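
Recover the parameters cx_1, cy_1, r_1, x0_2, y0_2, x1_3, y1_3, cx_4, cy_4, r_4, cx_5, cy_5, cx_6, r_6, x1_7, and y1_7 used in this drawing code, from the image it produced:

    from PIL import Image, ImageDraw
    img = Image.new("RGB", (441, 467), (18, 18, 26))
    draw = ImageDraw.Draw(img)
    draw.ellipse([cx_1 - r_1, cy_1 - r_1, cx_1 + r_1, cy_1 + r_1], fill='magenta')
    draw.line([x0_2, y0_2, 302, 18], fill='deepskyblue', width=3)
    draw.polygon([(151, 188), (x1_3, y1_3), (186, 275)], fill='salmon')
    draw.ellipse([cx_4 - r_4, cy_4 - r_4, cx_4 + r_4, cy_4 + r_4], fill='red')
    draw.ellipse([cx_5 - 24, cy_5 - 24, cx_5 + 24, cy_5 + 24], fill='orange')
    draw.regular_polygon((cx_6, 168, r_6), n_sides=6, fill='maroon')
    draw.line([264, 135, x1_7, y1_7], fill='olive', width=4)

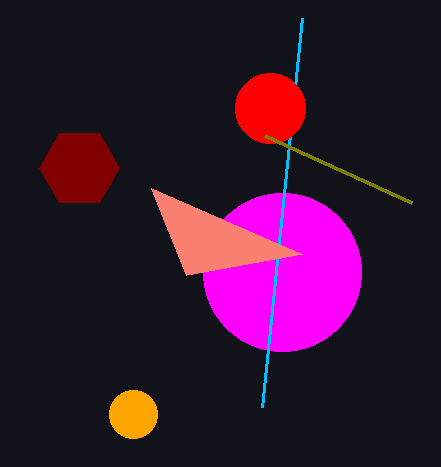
cx_1 = 282
cy_1 = 272
r_1 = 79
x0_2 = 262
y0_2 = 407
x1_3 = 302
y1_3 = 254
cx_4 = 270
cy_4 = 108
r_4 = 35
cx_5 = 133
cy_5 = 414
cx_6 = 79
r_6 = 40
x1_7 = 411
y1_7 = 202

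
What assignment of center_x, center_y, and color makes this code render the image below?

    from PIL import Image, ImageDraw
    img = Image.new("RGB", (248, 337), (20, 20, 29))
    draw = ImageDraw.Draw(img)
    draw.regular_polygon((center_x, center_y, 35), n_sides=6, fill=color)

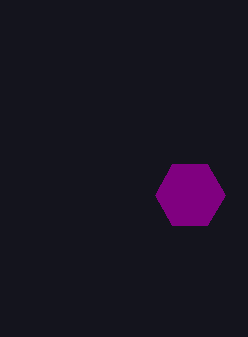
center_x = 190
center_y = 195
color = 'purple'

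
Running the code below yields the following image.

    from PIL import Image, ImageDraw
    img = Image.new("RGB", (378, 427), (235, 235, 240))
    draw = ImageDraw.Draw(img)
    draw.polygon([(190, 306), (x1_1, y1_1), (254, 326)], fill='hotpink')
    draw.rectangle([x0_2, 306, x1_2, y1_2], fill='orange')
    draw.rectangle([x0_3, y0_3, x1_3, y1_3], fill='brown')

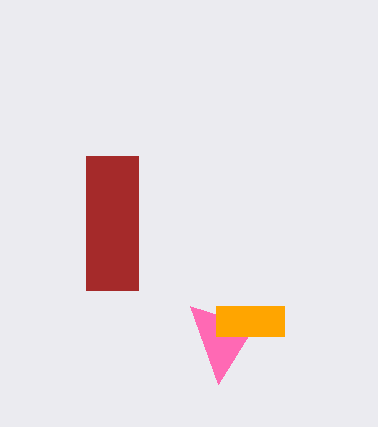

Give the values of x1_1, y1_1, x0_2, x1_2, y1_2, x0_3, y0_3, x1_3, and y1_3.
x1_1 = 218; y1_1 = 384; x0_2 = 216; x1_2 = 284; y1_2 = 336; x0_3 = 86; y0_3 = 156; x1_3 = 138; y1_3 = 290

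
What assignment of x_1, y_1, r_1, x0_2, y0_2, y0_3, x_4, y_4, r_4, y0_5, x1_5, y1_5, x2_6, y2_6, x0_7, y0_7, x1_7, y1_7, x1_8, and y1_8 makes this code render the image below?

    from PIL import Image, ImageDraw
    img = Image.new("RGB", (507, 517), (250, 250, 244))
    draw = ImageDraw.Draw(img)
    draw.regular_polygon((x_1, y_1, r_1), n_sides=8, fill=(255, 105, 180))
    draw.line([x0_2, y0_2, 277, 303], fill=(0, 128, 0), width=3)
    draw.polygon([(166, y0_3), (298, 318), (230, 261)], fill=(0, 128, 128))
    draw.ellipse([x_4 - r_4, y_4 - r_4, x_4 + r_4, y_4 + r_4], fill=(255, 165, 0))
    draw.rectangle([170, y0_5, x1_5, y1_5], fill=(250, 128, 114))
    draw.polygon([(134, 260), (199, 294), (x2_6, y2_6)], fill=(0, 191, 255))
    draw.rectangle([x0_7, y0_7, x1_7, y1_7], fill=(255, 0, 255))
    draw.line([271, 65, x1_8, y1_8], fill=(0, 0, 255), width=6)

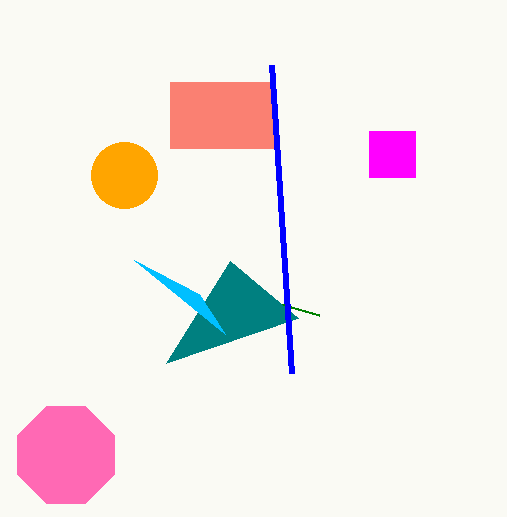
x_1 = 66; y_1 = 455; r_1 = 52; x0_2 = 319; y0_2 = 315; y0_3 = 363; x_4 = 124; y_4 = 175; r_4 = 33; y0_5 = 82; x1_5 = 275; y1_5 = 148; x2_6 = 225; y2_6 = 334; x0_7 = 369; y0_7 = 131; x1_7 = 415; y1_7 = 177; x1_8 = 291; y1_8 = 373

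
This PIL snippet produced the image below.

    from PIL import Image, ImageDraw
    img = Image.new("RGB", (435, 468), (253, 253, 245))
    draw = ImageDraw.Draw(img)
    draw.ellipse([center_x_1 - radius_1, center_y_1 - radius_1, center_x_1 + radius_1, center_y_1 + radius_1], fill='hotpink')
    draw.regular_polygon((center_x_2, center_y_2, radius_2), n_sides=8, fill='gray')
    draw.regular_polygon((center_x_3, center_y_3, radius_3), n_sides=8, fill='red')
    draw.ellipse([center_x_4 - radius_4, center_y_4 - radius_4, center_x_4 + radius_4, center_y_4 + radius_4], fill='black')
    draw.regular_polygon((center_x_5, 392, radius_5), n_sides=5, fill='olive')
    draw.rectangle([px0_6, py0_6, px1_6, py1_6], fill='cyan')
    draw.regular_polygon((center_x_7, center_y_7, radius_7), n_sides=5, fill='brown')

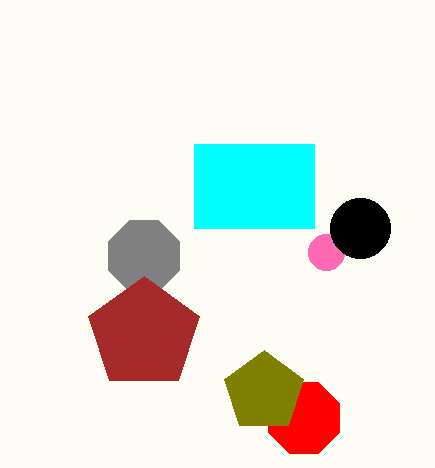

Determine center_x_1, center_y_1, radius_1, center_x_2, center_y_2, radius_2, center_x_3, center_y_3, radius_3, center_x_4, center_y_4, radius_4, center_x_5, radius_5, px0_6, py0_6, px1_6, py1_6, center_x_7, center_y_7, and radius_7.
center_x_1 = 326; center_y_1 = 252; radius_1 = 18; center_x_2 = 144; center_y_2 = 256; radius_2 = 38; center_x_3 = 304; center_y_3 = 418; radius_3 = 38; center_x_4 = 360; center_y_4 = 228; radius_4 = 30; center_x_5 = 264; radius_5 = 42; px0_6 = 194; py0_6 = 144; px1_6 = 314; py1_6 = 228; center_x_7 = 144; center_y_7 = 334; radius_7 = 58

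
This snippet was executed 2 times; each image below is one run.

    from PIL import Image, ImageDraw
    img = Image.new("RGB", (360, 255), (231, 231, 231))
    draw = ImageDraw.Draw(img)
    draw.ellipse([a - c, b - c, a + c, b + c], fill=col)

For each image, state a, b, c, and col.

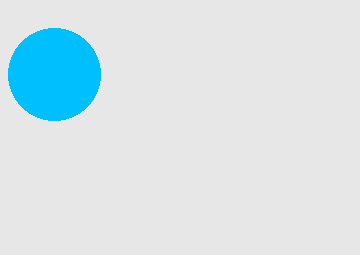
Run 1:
a = 54
b = 74
c = 46
col = 'deepskyblue'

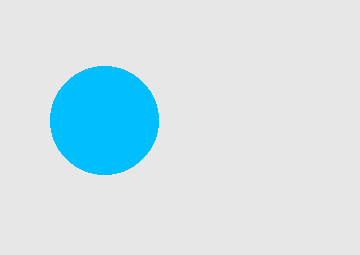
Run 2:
a = 104, b = 120, c = 54, col = 'deepskyblue'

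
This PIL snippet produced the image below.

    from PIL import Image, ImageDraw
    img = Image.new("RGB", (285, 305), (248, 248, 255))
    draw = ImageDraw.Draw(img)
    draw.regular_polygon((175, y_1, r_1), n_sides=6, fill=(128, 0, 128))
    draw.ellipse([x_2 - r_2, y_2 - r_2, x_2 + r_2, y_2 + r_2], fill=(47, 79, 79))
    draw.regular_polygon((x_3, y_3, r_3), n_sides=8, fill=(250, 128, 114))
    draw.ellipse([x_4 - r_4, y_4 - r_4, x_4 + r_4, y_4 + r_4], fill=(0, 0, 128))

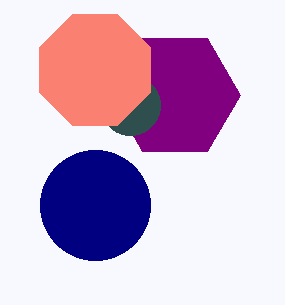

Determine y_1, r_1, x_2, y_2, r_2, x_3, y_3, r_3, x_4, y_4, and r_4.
y_1 = 95
r_1 = 65
x_2 = 130
y_2 = 105
r_2 = 30
x_3 = 95
y_3 = 70
r_3 = 60
x_4 = 95
y_4 = 205
r_4 = 55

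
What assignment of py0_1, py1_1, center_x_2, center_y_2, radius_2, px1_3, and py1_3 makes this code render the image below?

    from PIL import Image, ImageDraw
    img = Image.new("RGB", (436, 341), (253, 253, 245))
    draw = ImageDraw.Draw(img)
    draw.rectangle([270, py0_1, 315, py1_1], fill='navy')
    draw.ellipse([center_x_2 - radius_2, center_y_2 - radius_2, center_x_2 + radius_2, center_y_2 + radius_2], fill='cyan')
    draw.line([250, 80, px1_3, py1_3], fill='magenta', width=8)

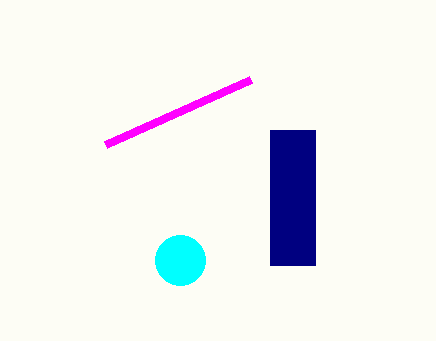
py0_1 = 130
py1_1 = 265
center_x_2 = 180
center_y_2 = 260
radius_2 = 25
px1_3 = 105
py1_3 = 145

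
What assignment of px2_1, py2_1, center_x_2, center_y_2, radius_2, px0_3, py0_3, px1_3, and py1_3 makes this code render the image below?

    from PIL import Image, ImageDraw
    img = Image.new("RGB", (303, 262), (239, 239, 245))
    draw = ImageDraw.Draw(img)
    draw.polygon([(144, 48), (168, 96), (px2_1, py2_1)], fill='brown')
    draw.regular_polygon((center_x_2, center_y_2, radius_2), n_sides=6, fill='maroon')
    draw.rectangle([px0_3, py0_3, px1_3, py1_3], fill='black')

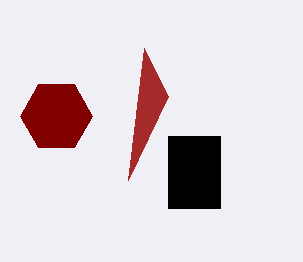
px2_1 = 128; py2_1 = 180; center_x_2 = 56; center_y_2 = 116; radius_2 = 36; px0_3 = 168; py0_3 = 136; px1_3 = 220; py1_3 = 208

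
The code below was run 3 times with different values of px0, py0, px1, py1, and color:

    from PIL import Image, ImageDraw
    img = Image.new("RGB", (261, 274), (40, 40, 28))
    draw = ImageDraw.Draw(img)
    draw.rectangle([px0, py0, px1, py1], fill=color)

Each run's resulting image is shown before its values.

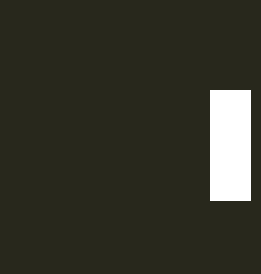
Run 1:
px0 = 210, py0 = 90, px1 = 250, py1 = 200, color = 'white'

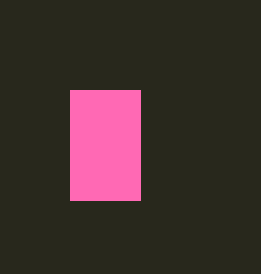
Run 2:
px0 = 70; py0 = 90; px1 = 140; py1 = 200; color = 'hotpink'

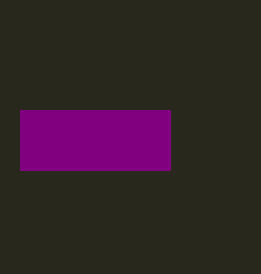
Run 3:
px0 = 20, py0 = 110, px1 = 170, py1 = 170, color = 'purple'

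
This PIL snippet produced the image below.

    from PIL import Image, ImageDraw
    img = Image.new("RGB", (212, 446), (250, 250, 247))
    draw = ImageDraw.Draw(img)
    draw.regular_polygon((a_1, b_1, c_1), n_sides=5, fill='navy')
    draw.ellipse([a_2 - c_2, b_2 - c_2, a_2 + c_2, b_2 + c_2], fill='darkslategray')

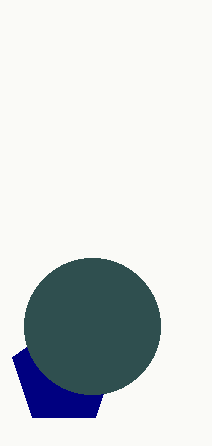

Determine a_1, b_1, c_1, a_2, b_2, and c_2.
a_1 = 64; b_1 = 374; c_1 = 54; a_2 = 92; b_2 = 326; c_2 = 68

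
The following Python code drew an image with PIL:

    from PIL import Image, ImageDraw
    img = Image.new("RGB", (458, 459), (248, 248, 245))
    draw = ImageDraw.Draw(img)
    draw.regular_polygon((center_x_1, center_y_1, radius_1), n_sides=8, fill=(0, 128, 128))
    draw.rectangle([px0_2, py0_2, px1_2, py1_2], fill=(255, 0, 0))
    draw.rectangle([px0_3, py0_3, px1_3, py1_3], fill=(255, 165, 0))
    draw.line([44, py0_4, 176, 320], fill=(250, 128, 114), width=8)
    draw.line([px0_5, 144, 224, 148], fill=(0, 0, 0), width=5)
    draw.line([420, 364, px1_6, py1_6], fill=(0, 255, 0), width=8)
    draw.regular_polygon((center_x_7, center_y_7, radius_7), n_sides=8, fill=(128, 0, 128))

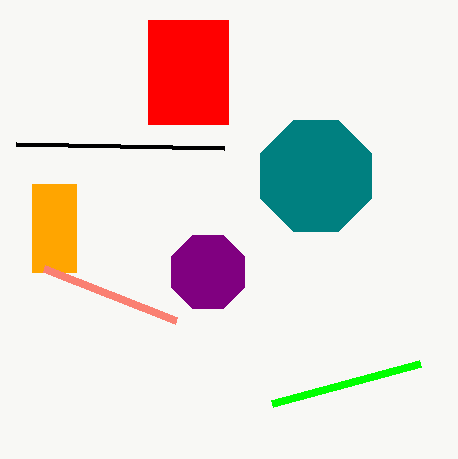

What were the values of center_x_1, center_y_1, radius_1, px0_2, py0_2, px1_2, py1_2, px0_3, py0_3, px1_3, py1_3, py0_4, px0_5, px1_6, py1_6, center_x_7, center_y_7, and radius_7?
center_x_1 = 316; center_y_1 = 176; radius_1 = 60; px0_2 = 148; py0_2 = 20; px1_2 = 228; py1_2 = 124; px0_3 = 32; py0_3 = 184; px1_3 = 76; py1_3 = 272; py0_4 = 268; px0_5 = 16; px1_6 = 272; py1_6 = 404; center_x_7 = 208; center_y_7 = 272; radius_7 = 40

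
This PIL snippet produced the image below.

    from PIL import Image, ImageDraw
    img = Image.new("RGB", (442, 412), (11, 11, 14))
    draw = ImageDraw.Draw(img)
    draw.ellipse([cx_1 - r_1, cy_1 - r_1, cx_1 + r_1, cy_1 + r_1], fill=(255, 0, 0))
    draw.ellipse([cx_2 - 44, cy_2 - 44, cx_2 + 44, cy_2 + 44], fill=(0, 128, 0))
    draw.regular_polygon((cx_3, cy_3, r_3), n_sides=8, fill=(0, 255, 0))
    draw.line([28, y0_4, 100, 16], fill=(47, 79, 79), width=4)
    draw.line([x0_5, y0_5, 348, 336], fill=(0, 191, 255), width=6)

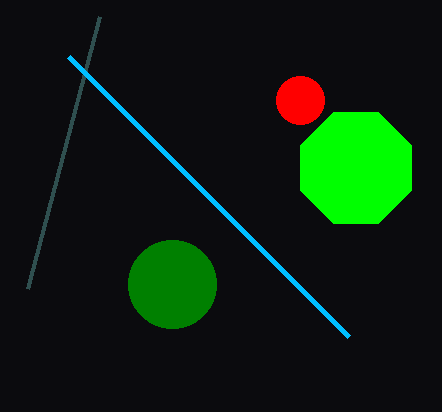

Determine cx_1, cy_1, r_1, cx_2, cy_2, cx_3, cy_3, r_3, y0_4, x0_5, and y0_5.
cx_1 = 300
cy_1 = 100
r_1 = 24
cx_2 = 172
cy_2 = 284
cx_3 = 356
cy_3 = 168
r_3 = 60
y0_4 = 288
x0_5 = 68
y0_5 = 56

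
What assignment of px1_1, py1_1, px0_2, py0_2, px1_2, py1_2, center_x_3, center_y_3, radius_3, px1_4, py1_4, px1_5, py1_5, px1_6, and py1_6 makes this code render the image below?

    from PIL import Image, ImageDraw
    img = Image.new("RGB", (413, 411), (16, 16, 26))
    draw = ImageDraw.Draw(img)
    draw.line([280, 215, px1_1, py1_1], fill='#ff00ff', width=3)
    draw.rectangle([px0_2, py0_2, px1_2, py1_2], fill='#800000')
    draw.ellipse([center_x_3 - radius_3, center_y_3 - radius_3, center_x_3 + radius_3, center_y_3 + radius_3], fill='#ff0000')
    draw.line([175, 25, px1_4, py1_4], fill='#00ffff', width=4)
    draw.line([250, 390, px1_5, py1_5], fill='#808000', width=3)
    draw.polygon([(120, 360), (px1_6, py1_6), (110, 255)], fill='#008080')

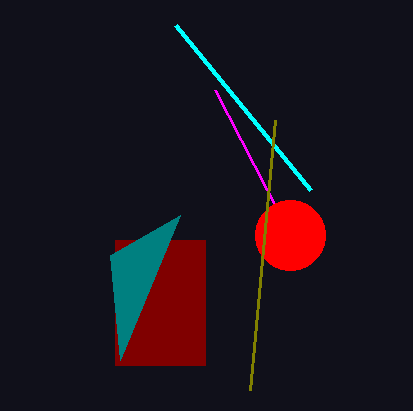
px1_1 = 215
py1_1 = 90
px0_2 = 115
py0_2 = 240
px1_2 = 205
py1_2 = 365
center_x_3 = 290
center_y_3 = 235
radius_3 = 35
px1_4 = 310
py1_4 = 190
px1_5 = 275
py1_5 = 120
px1_6 = 180
py1_6 = 215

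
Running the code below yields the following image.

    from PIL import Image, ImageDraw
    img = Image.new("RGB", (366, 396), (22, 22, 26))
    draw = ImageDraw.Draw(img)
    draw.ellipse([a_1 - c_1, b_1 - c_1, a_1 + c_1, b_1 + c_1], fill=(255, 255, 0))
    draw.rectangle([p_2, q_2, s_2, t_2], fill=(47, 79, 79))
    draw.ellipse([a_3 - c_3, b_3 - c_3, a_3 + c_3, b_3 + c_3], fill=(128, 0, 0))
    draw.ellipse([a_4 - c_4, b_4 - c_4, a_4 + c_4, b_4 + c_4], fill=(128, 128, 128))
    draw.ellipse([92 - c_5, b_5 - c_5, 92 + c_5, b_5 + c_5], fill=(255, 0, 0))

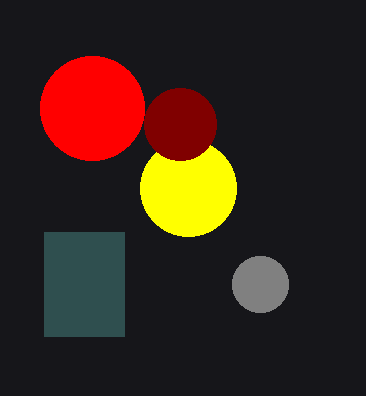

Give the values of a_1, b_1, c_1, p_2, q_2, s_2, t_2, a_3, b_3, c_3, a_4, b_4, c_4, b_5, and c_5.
a_1 = 188; b_1 = 188; c_1 = 48; p_2 = 44; q_2 = 232; s_2 = 124; t_2 = 336; a_3 = 180; b_3 = 124; c_3 = 36; a_4 = 260; b_4 = 284; c_4 = 28; b_5 = 108; c_5 = 52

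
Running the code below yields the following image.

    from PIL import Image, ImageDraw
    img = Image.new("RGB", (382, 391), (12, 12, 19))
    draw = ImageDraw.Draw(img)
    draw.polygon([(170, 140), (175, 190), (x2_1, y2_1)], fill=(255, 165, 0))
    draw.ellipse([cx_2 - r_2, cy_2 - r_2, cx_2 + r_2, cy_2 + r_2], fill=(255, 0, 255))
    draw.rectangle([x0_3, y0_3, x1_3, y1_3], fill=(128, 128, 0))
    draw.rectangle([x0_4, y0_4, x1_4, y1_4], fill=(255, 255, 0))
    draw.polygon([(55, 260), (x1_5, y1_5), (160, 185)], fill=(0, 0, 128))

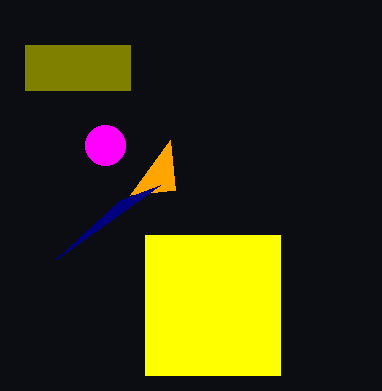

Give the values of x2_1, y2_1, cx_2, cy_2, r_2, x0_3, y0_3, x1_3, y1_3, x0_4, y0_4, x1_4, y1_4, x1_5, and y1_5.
x2_1 = 130, y2_1 = 195, cx_2 = 105, cy_2 = 145, r_2 = 20, x0_3 = 25, y0_3 = 45, x1_3 = 130, y1_3 = 90, x0_4 = 145, y0_4 = 235, x1_4 = 280, y1_4 = 375, x1_5 = 120, y1_5 = 200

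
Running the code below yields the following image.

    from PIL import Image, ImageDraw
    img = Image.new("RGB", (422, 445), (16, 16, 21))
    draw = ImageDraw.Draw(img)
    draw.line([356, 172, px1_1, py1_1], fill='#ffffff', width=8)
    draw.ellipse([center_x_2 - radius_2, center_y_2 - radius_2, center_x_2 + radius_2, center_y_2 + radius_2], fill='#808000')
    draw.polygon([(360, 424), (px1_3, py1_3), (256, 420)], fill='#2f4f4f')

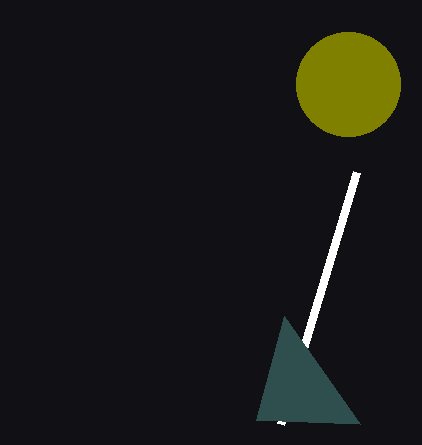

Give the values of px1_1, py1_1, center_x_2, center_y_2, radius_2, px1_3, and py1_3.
px1_1 = 280, py1_1 = 424, center_x_2 = 348, center_y_2 = 84, radius_2 = 52, px1_3 = 284, py1_3 = 316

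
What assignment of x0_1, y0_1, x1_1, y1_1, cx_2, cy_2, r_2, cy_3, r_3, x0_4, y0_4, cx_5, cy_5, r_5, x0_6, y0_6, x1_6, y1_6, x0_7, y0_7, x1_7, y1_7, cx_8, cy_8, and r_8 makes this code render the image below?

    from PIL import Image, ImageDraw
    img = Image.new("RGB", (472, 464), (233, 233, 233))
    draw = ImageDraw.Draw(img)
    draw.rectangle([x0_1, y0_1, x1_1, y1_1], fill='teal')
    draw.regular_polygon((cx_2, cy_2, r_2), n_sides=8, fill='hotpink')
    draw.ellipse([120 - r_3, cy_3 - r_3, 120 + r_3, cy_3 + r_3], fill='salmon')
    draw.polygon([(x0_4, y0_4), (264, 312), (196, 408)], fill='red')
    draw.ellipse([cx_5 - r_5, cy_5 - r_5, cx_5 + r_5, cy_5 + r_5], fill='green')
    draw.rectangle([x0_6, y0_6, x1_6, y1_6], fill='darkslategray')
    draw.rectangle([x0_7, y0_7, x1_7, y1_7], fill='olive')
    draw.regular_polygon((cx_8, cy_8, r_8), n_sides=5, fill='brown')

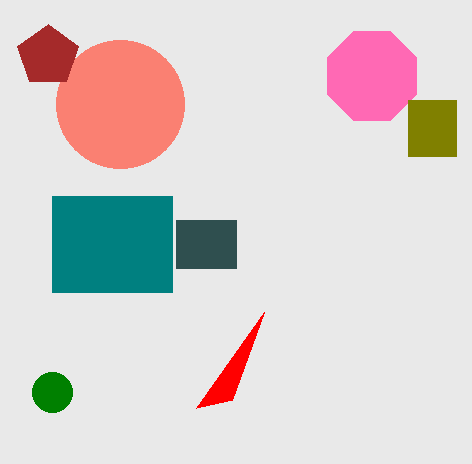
x0_1 = 52; y0_1 = 196; x1_1 = 172; y1_1 = 292; cx_2 = 372; cy_2 = 76; r_2 = 48; cy_3 = 104; r_3 = 64; x0_4 = 232; y0_4 = 400; cx_5 = 52; cy_5 = 392; r_5 = 20; x0_6 = 176; y0_6 = 220; x1_6 = 236; y1_6 = 268; x0_7 = 408; y0_7 = 100; x1_7 = 456; y1_7 = 156; cx_8 = 48; cy_8 = 56; r_8 = 32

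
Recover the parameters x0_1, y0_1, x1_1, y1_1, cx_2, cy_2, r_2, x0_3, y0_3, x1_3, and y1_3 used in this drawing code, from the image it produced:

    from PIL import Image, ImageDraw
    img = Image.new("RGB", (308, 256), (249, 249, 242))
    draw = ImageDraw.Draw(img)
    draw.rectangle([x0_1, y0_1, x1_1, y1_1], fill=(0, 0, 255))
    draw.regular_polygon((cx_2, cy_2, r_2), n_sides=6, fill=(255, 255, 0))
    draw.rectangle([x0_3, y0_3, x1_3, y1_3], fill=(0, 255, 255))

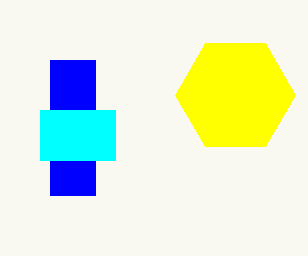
x0_1 = 50; y0_1 = 60; x1_1 = 95; y1_1 = 195; cx_2 = 235; cy_2 = 95; r_2 = 60; x0_3 = 40; y0_3 = 110; x1_3 = 115; y1_3 = 160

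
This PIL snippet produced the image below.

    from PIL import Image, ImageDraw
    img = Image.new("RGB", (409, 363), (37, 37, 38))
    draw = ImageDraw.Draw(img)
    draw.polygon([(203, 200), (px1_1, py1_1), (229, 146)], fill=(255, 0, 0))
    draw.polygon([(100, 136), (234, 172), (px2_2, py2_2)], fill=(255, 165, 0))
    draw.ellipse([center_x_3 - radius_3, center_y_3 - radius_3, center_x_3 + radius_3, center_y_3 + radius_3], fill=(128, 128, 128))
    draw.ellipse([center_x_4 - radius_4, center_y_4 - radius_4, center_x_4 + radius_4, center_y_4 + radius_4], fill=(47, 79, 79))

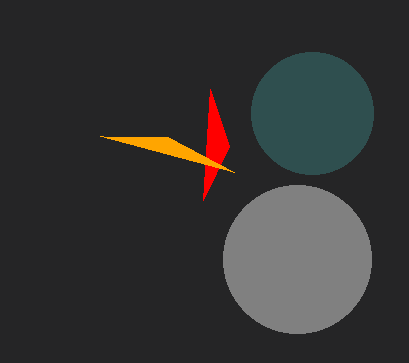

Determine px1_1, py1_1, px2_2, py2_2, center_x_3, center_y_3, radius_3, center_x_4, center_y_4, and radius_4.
px1_1 = 210
py1_1 = 89
px2_2 = 168
py2_2 = 137
center_x_3 = 297
center_y_3 = 259
radius_3 = 74
center_x_4 = 312
center_y_4 = 113
radius_4 = 61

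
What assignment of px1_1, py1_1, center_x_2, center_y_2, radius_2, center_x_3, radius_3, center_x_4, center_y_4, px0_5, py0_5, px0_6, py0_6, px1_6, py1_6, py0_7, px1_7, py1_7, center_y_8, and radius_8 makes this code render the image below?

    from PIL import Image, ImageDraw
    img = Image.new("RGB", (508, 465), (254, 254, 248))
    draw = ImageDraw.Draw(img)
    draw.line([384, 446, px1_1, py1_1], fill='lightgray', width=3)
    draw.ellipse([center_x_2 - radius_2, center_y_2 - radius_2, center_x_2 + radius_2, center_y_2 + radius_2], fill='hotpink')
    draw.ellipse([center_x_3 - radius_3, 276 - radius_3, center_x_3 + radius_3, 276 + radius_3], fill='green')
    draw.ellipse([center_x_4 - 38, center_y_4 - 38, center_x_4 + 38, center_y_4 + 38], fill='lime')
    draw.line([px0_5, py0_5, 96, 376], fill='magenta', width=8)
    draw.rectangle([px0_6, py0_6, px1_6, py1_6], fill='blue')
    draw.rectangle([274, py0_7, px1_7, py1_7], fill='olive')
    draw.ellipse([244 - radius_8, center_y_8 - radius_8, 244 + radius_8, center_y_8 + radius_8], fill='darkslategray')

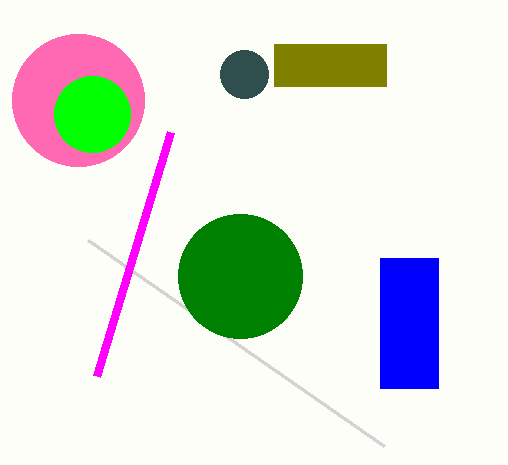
px1_1 = 88; py1_1 = 240; center_x_2 = 78; center_y_2 = 100; radius_2 = 66; center_x_3 = 240; radius_3 = 62; center_x_4 = 92; center_y_4 = 114; px0_5 = 170; py0_5 = 132; px0_6 = 380; py0_6 = 258; px1_6 = 438; py1_6 = 388; py0_7 = 44; px1_7 = 386; py1_7 = 86; center_y_8 = 74; radius_8 = 24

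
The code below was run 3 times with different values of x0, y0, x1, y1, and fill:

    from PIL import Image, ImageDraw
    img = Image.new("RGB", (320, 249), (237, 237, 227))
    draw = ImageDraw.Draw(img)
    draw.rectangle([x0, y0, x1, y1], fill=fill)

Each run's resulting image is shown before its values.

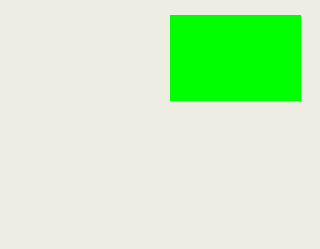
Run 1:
x0 = 170, y0 = 15, x1 = 300, y1 = 100, fill = 'lime'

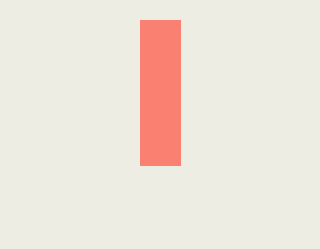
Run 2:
x0 = 140, y0 = 20, x1 = 180, y1 = 165, fill = 'salmon'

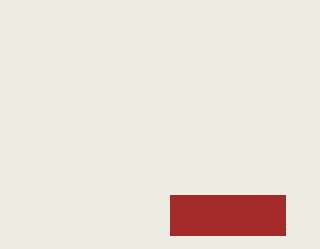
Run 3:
x0 = 170; y0 = 195; x1 = 285; y1 = 235; fill = 'brown'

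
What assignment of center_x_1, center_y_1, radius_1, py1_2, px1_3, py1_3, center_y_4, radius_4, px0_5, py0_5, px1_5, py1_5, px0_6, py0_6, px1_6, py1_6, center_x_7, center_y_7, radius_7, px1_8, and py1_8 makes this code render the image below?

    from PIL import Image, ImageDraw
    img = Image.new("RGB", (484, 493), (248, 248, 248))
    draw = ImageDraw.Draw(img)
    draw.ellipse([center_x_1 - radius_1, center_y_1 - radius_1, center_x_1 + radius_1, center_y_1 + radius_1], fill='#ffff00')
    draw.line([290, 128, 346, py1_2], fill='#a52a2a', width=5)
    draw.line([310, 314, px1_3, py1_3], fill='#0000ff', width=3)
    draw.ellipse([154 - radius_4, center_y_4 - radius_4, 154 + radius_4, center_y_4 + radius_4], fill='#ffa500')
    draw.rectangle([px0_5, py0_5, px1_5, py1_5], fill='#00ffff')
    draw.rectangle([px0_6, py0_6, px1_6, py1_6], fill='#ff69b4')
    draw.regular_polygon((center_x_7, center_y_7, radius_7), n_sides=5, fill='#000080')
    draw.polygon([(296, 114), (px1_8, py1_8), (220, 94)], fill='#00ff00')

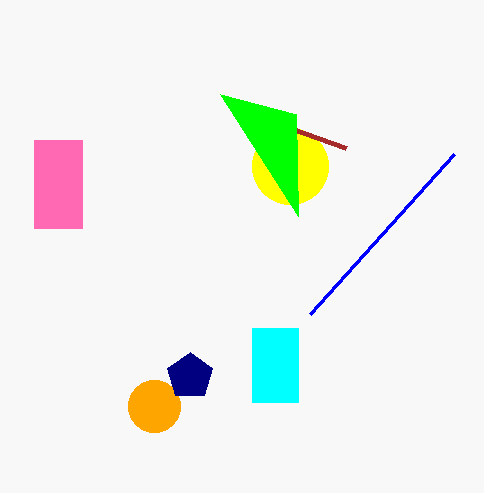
center_x_1 = 290, center_y_1 = 166, radius_1 = 38, py1_2 = 148, px1_3 = 454, py1_3 = 154, center_y_4 = 406, radius_4 = 26, px0_5 = 252, py0_5 = 328, px1_5 = 298, py1_5 = 402, px0_6 = 34, py0_6 = 140, px1_6 = 82, py1_6 = 228, center_x_7 = 190, center_y_7 = 376, radius_7 = 24, px1_8 = 298, py1_8 = 216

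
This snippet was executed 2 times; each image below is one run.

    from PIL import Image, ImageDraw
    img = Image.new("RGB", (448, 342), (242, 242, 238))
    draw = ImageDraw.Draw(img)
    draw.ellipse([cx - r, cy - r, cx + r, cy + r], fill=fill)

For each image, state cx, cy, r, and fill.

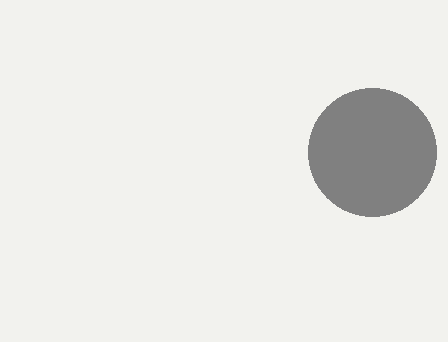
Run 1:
cx = 372, cy = 152, r = 64, fill = 'gray'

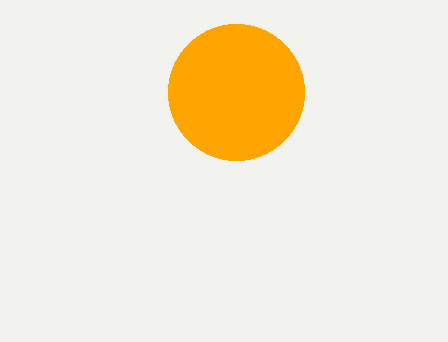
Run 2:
cx = 236
cy = 92
r = 68
fill = 'orange'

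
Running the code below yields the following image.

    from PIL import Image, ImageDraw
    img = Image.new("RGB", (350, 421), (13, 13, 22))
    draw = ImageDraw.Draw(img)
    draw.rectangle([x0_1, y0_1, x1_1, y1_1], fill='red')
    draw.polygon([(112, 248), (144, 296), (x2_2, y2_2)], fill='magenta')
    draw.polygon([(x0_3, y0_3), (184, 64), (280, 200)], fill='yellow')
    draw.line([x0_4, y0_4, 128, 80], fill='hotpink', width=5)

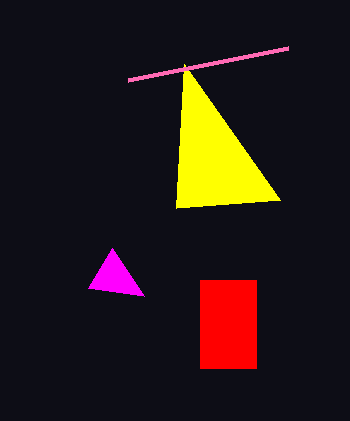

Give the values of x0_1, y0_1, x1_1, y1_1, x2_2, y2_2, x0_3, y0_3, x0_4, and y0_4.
x0_1 = 200; y0_1 = 280; x1_1 = 256; y1_1 = 368; x2_2 = 88; y2_2 = 288; x0_3 = 176; y0_3 = 208; x0_4 = 288; y0_4 = 48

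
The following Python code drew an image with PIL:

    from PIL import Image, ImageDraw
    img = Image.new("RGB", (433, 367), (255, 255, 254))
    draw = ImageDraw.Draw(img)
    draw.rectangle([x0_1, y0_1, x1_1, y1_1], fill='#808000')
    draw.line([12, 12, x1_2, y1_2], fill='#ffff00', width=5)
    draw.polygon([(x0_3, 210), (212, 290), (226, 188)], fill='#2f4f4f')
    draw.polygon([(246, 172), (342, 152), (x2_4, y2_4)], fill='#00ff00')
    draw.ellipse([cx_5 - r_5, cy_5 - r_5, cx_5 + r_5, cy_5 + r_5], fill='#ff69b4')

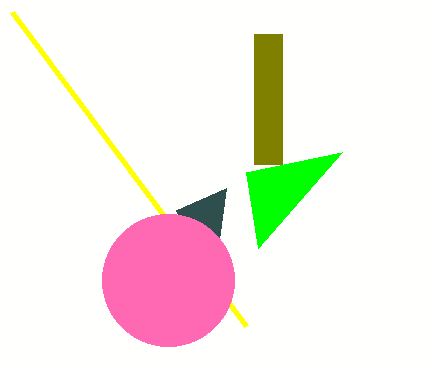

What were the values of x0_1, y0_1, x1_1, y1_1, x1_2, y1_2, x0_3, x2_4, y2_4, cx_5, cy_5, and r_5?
x0_1 = 254; y0_1 = 34; x1_1 = 282; y1_1 = 164; x1_2 = 246; y1_2 = 326; x0_3 = 176; x2_4 = 258; y2_4 = 248; cx_5 = 168; cy_5 = 280; r_5 = 66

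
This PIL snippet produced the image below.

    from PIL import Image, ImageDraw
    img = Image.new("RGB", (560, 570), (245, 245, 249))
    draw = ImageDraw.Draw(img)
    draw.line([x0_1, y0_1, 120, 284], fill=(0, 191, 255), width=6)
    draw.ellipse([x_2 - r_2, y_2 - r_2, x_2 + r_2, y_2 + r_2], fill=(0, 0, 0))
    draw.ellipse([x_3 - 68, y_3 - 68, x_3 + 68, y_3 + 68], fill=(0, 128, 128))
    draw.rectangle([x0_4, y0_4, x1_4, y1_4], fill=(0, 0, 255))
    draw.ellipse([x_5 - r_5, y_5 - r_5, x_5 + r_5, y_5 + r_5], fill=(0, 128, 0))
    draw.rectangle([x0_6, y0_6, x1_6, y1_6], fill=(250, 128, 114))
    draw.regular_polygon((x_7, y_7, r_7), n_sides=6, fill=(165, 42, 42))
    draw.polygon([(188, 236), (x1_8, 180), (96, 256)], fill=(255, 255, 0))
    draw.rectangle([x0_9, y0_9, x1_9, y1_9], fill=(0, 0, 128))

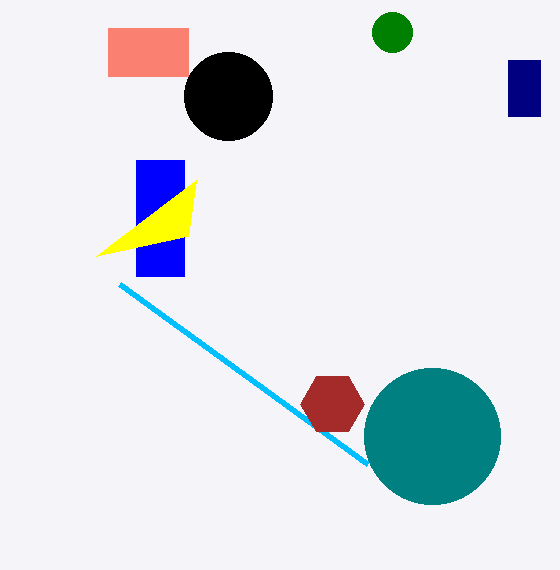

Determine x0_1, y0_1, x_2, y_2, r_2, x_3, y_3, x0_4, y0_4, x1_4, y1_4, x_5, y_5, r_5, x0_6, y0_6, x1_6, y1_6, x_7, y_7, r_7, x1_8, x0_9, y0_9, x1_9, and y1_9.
x0_1 = 368
y0_1 = 464
x_2 = 228
y_2 = 96
r_2 = 44
x_3 = 432
y_3 = 436
x0_4 = 136
y0_4 = 160
x1_4 = 184
y1_4 = 276
x_5 = 392
y_5 = 32
r_5 = 20
x0_6 = 108
y0_6 = 28
x1_6 = 188
y1_6 = 76
x_7 = 332
y_7 = 404
r_7 = 32
x1_8 = 196
x0_9 = 508
y0_9 = 60
x1_9 = 540
y1_9 = 116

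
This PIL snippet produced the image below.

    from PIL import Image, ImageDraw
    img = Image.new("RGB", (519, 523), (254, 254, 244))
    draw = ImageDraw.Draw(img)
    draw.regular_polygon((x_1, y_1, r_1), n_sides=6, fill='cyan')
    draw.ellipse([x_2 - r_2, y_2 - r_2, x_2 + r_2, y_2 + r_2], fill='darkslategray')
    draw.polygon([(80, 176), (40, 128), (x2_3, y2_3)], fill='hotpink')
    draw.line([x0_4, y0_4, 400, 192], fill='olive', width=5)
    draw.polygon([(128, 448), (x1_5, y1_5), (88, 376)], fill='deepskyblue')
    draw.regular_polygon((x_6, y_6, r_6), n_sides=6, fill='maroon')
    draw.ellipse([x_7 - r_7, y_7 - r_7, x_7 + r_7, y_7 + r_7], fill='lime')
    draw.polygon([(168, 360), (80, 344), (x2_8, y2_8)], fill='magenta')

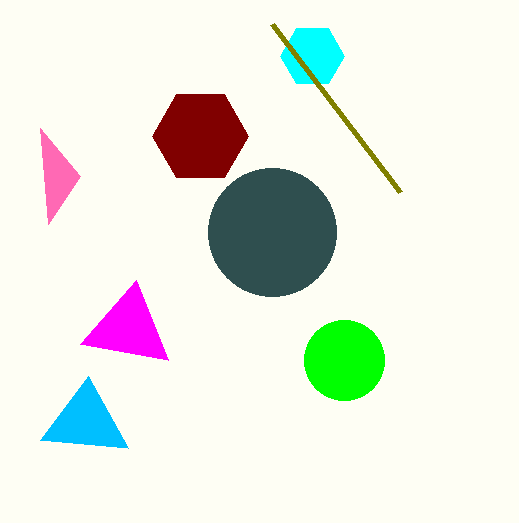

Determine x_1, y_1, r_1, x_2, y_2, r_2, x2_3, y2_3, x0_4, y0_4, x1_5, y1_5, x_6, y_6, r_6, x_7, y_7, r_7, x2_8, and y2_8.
x_1 = 312; y_1 = 56; r_1 = 32; x_2 = 272; y_2 = 232; r_2 = 64; x2_3 = 48; y2_3 = 224; x0_4 = 272; y0_4 = 24; x1_5 = 40; y1_5 = 440; x_6 = 200; y_6 = 136; r_6 = 48; x_7 = 344; y_7 = 360; r_7 = 40; x2_8 = 136; y2_8 = 280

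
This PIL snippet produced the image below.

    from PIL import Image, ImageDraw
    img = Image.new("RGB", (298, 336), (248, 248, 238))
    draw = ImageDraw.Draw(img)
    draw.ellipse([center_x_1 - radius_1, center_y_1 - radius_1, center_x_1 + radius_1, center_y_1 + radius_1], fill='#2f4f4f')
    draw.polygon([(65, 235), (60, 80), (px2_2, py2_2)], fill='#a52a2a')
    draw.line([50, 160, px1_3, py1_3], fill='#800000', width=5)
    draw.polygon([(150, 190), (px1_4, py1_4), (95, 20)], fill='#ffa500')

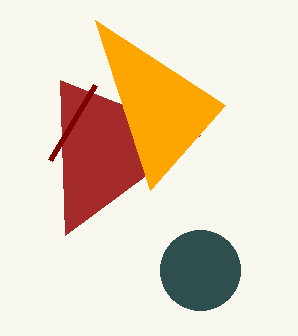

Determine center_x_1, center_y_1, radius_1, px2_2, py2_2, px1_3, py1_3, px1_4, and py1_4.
center_x_1 = 200; center_y_1 = 270; radius_1 = 40; px2_2 = 200; py2_2 = 135; px1_3 = 95; py1_3 = 85; px1_4 = 225; py1_4 = 105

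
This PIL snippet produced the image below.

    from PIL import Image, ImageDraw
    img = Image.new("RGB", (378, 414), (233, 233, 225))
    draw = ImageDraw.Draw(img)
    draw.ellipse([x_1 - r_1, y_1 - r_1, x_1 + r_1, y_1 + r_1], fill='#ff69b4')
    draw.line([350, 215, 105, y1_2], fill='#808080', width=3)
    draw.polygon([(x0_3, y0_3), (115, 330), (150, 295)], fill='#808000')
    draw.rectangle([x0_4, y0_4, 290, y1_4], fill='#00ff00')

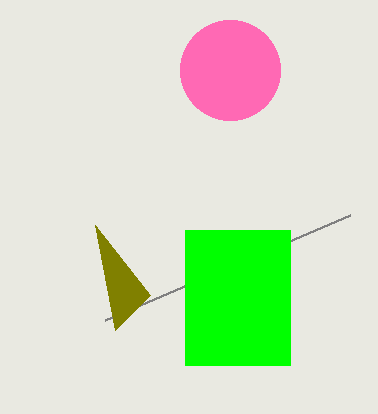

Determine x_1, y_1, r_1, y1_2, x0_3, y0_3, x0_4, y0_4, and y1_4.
x_1 = 230
y_1 = 70
r_1 = 50
y1_2 = 320
x0_3 = 95
y0_3 = 225
x0_4 = 185
y0_4 = 230
y1_4 = 365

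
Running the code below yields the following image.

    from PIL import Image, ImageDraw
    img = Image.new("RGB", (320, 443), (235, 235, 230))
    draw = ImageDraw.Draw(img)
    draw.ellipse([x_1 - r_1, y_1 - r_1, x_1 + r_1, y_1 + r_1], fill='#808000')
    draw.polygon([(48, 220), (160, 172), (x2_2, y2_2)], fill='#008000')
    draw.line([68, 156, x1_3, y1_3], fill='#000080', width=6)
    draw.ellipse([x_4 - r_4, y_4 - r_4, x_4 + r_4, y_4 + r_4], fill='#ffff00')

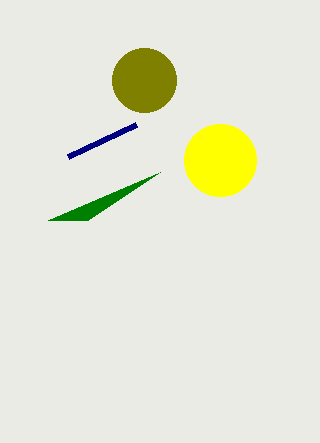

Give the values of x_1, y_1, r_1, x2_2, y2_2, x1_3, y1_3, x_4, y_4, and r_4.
x_1 = 144; y_1 = 80; r_1 = 32; x2_2 = 88; y2_2 = 220; x1_3 = 136; y1_3 = 124; x_4 = 220; y_4 = 160; r_4 = 36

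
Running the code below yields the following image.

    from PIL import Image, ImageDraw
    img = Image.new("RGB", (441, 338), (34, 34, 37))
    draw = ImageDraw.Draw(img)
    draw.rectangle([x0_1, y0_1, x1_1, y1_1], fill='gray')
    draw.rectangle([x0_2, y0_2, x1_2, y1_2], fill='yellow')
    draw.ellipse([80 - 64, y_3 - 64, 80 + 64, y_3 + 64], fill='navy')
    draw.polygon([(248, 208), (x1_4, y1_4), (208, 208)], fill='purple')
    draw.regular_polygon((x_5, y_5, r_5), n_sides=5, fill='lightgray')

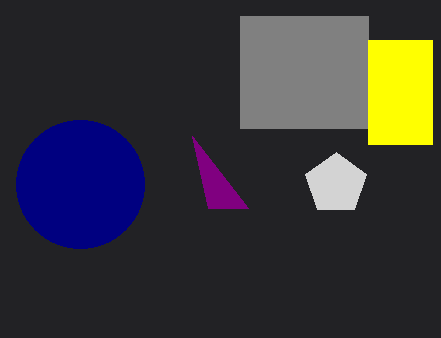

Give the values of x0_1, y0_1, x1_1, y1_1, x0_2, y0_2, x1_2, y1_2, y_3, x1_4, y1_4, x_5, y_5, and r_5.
x0_1 = 240, y0_1 = 16, x1_1 = 368, y1_1 = 128, x0_2 = 368, y0_2 = 40, x1_2 = 432, y1_2 = 144, y_3 = 184, x1_4 = 192, y1_4 = 136, x_5 = 336, y_5 = 184, r_5 = 32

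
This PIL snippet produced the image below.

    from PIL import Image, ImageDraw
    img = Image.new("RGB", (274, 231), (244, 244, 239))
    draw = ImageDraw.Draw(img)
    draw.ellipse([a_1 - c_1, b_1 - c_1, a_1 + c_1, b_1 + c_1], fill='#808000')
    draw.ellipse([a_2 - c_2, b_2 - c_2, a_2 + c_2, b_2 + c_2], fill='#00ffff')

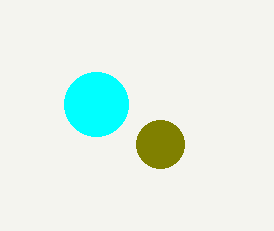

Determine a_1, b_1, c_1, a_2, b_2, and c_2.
a_1 = 160
b_1 = 144
c_1 = 24
a_2 = 96
b_2 = 104
c_2 = 32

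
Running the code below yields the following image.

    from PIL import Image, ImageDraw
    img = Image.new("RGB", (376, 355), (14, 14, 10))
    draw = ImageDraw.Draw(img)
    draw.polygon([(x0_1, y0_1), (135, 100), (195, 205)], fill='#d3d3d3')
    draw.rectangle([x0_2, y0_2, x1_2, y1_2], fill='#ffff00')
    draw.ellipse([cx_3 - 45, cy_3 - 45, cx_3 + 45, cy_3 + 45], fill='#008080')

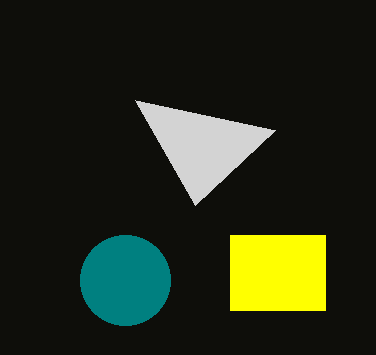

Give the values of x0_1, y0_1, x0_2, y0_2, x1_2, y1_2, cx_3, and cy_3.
x0_1 = 275; y0_1 = 130; x0_2 = 230; y0_2 = 235; x1_2 = 325; y1_2 = 310; cx_3 = 125; cy_3 = 280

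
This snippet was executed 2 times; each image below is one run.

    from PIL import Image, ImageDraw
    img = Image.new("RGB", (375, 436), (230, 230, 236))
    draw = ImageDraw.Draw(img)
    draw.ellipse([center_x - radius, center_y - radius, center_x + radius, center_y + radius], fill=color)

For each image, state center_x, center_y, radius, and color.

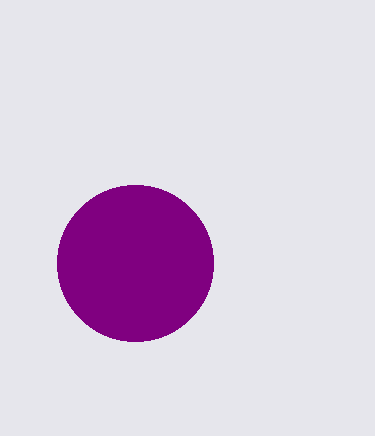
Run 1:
center_x = 135, center_y = 263, radius = 78, color = 'purple'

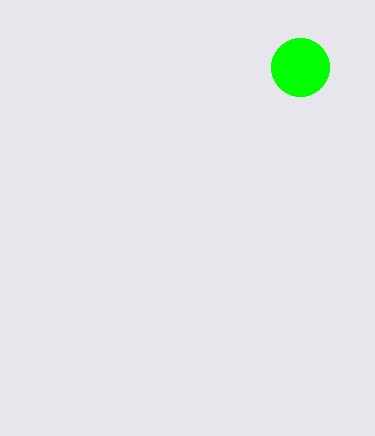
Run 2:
center_x = 300, center_y = 67, radius = 29, color = 'lime'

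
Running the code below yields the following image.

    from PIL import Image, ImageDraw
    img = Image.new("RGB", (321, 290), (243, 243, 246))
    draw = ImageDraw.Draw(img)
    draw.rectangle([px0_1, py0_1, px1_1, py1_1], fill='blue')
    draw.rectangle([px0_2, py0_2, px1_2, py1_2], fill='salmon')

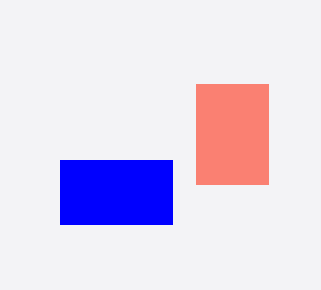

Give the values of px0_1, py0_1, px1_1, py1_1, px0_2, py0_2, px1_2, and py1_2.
px0_1 = 60
py0_1 = 160
px1_1 = 172
py1_1 = 224
px0_2 = 196
py0_2 = 84
px1_2 = 268
py1_2 = 184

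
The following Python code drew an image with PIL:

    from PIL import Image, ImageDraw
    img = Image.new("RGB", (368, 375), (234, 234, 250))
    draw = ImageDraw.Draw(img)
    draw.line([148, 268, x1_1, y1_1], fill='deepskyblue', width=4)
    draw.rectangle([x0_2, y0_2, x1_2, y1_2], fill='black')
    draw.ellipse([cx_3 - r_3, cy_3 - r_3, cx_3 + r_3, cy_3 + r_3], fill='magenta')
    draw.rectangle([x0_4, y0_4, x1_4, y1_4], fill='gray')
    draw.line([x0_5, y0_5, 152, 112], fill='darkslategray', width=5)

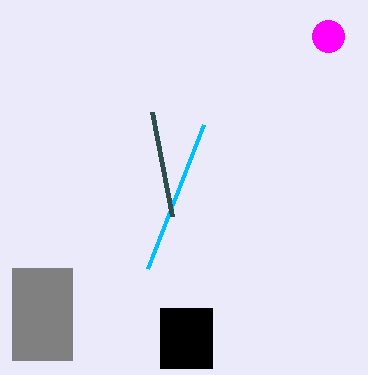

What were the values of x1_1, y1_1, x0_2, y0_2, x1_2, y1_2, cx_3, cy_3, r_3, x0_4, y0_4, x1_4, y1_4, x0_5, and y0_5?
x1_1 = 204; y1_1 = 124; x0_2 = 160; y0_2 = 308; x1_2 = 212; y1_2 = 368; cx_3 = 328; cy_3 = 36; r_3 = 16; x0_4 = 12; y0_4 = 268; x1_4 = 72; y1_4 = 360; x0_5 = 172; y0_5 = 216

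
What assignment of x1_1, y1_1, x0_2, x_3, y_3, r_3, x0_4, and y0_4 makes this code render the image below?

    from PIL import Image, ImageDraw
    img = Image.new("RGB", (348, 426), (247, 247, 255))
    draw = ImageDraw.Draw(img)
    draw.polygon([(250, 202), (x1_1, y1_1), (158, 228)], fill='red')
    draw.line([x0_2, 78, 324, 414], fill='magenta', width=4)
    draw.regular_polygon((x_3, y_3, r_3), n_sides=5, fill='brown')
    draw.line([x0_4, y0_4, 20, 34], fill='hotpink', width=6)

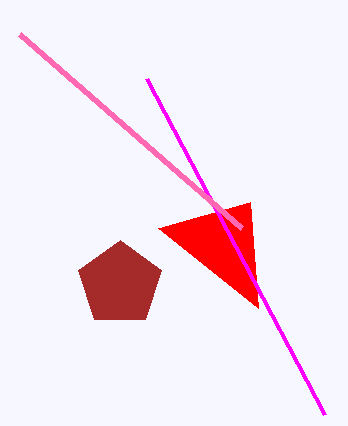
x1_1 = 258
y1_1 = 308
x0_2 = 146
x_3 = 120
y_3 = 284
r_3 = 44
x0_4 = 242
y0_4 = 228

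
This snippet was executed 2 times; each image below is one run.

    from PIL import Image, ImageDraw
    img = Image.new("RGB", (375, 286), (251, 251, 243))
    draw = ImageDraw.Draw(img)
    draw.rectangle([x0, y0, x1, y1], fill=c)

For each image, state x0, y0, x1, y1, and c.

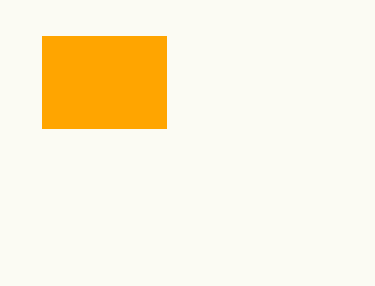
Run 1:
x0 = 42; y0 = 36; x1 = 166; y1 = 128; c = 'orange'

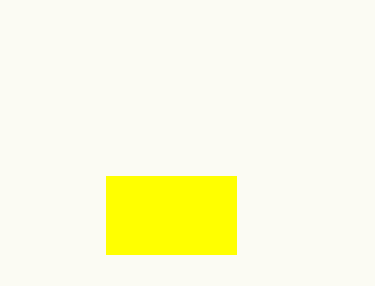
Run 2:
x0 = 106; y0 = 176; x1 = 236; y1 = 254; c = 'yellow'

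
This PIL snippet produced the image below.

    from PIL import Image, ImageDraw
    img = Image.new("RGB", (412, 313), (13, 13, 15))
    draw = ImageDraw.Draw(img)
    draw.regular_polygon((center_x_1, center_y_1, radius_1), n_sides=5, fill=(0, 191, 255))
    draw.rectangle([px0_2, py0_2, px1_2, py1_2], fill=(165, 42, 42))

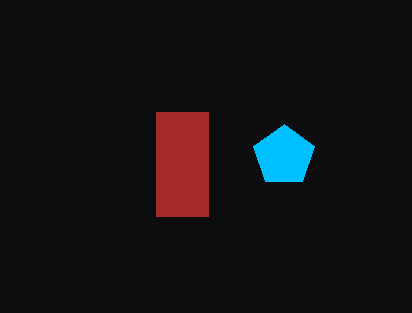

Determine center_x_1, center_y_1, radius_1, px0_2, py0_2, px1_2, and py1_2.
center_x_1 = 284; center_y_1 = 156; radius_1 = 32; px0_2 = 156; py0_2 = 112; px1_2 = 208; py1_2 = 216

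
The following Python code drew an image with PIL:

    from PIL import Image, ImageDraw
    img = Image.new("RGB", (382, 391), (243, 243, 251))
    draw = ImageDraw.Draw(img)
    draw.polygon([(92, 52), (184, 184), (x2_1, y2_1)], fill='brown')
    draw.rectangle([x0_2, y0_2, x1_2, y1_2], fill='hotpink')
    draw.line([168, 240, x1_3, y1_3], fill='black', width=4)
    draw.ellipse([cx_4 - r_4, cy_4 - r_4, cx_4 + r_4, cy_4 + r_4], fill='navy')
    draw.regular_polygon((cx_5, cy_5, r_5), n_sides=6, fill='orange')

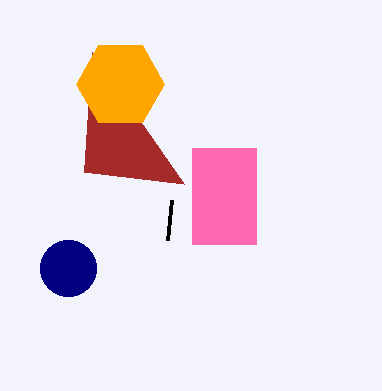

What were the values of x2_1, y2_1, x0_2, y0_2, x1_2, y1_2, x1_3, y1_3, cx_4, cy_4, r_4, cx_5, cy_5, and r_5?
x2_1 = 84
y2_1 = 172
x0_2 = 192
y0_2 = 148
x1_2 = 256
y1_2 = 244
x1_3 = 172
y1_3 = 200
cx_4 = 68
cy_4 = 268
r_4 = 28
cx_5 = 120
cy_5 = 84
r_5 = 44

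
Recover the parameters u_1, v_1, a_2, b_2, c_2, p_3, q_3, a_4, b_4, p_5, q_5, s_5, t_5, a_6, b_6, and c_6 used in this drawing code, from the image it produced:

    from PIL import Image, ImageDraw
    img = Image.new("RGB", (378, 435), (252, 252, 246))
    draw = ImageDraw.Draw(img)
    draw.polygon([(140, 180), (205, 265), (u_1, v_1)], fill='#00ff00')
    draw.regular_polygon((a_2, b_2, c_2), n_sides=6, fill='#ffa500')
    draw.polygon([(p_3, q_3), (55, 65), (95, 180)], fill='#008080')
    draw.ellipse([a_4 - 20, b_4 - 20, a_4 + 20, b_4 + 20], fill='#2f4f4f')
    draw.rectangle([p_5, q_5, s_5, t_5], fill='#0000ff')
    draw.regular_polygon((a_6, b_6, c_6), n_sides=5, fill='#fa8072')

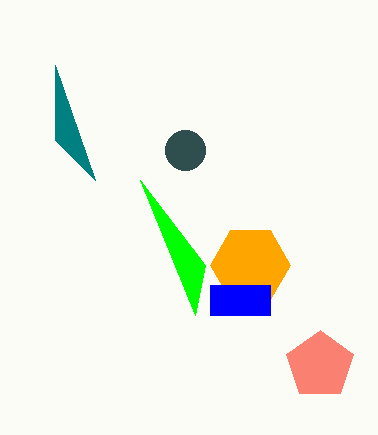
u_1 = 195; v_1 = 315; a_2 = 250; b_2 = 265; c_2 = 40; p_3 = 55; q_3 = 140; a_4 = 185; b_4 = 150; p_5 = 210; q_5 = 285; s_5 = 270; t_5 = 315; a_6 = 320; b_6 = 365; c_6 = 35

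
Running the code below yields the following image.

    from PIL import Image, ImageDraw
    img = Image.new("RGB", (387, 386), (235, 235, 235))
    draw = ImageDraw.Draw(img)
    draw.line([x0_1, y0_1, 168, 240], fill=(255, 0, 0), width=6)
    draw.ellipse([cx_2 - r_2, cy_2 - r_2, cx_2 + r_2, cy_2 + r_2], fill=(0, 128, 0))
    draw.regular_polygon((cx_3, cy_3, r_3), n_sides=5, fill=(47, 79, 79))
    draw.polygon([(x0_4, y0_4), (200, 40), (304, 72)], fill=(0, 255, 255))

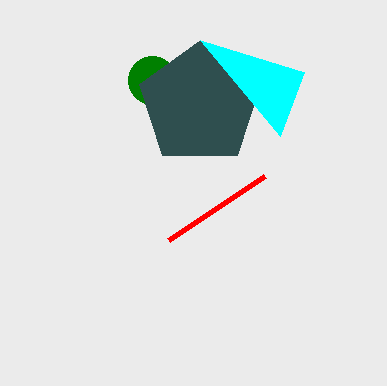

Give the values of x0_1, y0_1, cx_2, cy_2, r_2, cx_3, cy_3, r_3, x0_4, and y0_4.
x0_1 = 264; y0_1 = 176; cx_2 = 152; cy_2 = 80; r_2 = 24; cx_3 = 200; cy_3 = 104; r_3 = 64; x0_4 = 280; y0_4 = 136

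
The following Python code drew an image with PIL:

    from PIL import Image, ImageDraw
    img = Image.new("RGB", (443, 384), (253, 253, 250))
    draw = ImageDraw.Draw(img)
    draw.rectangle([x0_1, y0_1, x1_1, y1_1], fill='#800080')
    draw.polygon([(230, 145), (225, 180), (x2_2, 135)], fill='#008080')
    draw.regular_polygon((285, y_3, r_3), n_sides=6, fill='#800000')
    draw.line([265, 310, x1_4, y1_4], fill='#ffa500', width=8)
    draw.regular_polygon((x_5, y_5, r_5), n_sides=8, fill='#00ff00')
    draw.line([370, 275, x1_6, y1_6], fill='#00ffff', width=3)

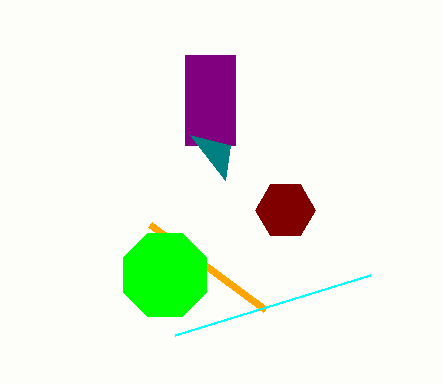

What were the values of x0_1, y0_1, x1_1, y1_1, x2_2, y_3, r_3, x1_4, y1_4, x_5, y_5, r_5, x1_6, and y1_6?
x0_1 = 185
y0_1 = 55
x1_1 = 235
y1_1 = 145
x2_2 = 190
y_3 = 210
r_3 = 30
x1_4 = 150
y1_4 = 225
x_5 = 165
y_5 = 275
r_5 = 45
x1_6 = 175
y1_6 = 335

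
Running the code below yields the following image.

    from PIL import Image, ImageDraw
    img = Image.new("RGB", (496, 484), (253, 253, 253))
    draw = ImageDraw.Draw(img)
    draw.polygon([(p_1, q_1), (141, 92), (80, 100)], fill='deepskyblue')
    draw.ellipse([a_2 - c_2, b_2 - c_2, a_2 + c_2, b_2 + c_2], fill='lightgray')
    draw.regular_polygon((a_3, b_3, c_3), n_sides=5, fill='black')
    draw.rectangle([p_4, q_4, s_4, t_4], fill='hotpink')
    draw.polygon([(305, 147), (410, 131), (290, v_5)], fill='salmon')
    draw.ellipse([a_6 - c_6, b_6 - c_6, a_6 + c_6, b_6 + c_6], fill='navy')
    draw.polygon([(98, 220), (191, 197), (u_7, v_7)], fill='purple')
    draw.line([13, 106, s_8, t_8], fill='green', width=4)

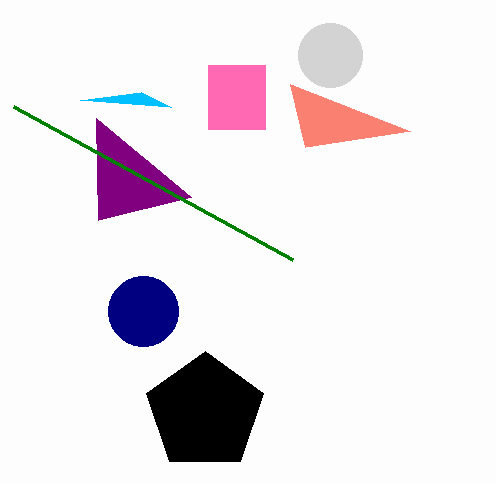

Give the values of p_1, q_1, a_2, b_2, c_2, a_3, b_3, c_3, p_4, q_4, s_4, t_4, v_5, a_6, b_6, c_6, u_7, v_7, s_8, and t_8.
p_1 = 171
q_1 = 107
a_2 = 330
b_2 = 55
c_2 = 32
a_3 = 205
b_3 = 412
c_3 = 61
p_4 = 208
q_4 = 65
s_4 = 265
t_4 = 129
v_5 = 84
a_6 = 143
b_6 = 311
c_6 = 35
u_7 = 96
v_7 = 118
s_8 = 292
t_8 = 259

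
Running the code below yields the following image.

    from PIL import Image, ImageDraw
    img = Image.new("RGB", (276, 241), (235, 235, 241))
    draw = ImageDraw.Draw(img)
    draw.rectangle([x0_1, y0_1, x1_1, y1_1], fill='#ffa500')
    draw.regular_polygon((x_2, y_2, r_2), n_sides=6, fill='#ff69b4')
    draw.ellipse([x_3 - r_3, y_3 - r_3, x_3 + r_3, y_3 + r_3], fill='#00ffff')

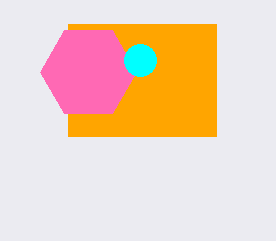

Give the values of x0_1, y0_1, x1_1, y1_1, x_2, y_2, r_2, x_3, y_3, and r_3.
x0_1 = 68; y0_1 = 24; x1_1 = 216; y1_1 = 136; x_2 = 88; y_2 = 72; r_2 = 48; x_3 = 140; y_3 = 60; r_3 = 16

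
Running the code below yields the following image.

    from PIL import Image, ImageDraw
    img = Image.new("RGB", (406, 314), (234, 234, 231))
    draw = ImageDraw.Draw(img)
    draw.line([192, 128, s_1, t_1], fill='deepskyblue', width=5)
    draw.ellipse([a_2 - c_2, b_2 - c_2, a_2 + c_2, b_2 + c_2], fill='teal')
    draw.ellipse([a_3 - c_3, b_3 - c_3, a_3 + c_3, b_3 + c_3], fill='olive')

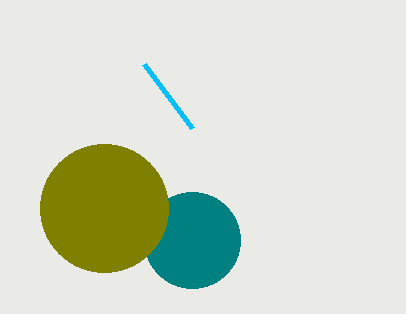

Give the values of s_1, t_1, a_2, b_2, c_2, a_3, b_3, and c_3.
s_1 = 144, t_1 = 64, a_2 = 192, b_2 = 240, c_2 = 48, a_3 = 104, b_3 = 208, c_3 = 64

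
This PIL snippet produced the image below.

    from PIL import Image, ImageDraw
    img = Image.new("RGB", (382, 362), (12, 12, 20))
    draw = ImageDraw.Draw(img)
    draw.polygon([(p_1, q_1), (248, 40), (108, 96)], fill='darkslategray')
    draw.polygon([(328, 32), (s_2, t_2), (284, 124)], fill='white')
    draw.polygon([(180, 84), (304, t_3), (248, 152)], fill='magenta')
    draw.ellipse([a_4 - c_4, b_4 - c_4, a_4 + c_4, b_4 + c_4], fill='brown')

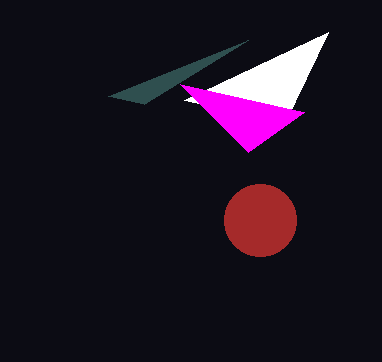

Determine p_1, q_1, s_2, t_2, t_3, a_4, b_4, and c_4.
p_1 = 144
q_1 = 104
s_2 = 184
t_2 = 100
t_3 = 112
a_4 = 260
b_4 = 220
c_4 = 36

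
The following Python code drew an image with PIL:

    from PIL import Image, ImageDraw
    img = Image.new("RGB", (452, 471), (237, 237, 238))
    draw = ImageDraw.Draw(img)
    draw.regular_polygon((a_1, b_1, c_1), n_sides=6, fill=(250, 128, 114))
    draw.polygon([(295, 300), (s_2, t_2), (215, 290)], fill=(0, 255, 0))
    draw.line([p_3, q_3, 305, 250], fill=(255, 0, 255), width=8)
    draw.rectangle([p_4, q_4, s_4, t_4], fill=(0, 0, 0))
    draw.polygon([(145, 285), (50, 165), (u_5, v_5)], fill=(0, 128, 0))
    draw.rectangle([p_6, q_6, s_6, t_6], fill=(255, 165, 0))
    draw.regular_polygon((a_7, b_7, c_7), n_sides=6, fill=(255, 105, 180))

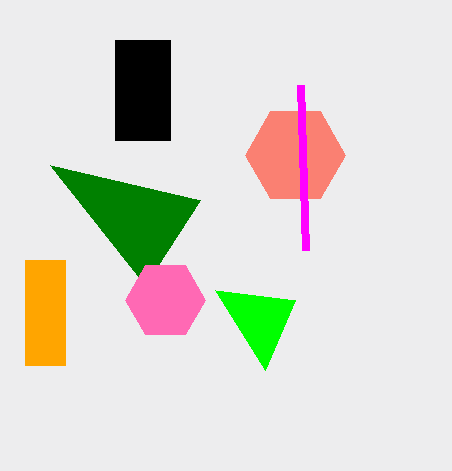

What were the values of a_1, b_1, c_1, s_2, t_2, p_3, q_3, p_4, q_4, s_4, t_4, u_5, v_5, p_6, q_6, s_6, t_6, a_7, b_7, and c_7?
a_1 = 295, b_1 = 155, c_1 = 50, s_2 = 265, t_2 = 370, p_3 = 300, q_3 = 85, p_4 = 115, q_4 = 40, s_4 = 170, t_4 = 140, u_5 = 200, v_5 = 200, p_6 = 25, q_6 = 260, s_6 = 65, t_6 = 365, a_7 = 165, b_7 = 300, c_7 = 40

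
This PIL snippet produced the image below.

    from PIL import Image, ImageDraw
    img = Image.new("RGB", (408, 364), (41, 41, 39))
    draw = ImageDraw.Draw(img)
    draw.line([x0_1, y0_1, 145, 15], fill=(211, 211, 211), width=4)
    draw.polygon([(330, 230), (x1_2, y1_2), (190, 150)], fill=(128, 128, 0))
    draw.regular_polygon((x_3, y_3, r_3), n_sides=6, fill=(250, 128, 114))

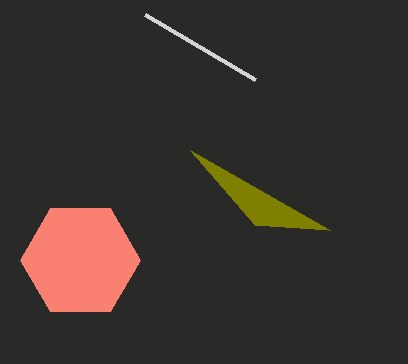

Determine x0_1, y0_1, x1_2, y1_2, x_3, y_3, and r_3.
x0_1 = 255, y0_1 = 80, x1_2 = 255, y1_2 = 225, x_3 = 80, y_3 = 260, r_3 = 60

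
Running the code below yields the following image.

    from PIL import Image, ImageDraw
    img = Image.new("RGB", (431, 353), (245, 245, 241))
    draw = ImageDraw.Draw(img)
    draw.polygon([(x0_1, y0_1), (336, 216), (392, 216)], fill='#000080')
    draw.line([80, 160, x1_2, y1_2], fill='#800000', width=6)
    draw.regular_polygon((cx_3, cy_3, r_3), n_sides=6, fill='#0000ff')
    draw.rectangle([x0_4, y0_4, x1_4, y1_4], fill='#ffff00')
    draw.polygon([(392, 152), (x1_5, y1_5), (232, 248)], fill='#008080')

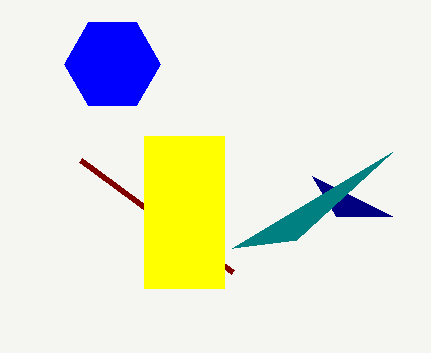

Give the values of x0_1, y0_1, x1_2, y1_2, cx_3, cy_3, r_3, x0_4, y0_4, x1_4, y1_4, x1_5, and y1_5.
x0_1 = 312, y0_1 = 176, x1_2 = 232, y1_2 = 272, cx_3 = 112, cy_3 = 64, r_3 = 48, x0_4 = 144, y0_4 = 136, x1_4 = 224, y1_4 = 288, x1_5 = 296, y1_5 = 240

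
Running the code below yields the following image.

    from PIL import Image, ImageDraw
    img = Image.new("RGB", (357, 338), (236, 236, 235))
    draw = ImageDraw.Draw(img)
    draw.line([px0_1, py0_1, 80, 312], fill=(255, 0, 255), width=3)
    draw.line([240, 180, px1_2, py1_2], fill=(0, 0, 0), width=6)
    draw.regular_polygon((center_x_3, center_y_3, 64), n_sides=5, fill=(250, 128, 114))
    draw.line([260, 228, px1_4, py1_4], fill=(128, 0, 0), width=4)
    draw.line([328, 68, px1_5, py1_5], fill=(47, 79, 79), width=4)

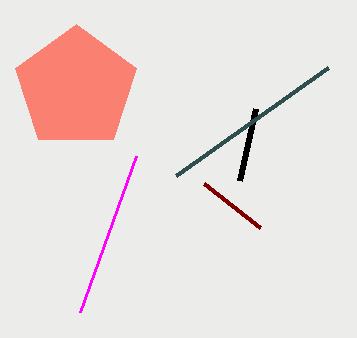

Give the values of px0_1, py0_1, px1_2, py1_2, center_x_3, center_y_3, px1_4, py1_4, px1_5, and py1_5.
px0_1 = 136; py0_1 = 156; px1_2 = 256; py1_2 = 108; center_x_3 = 76; center_y_3 = 88; px1_4 = 204; py1_4 = 184; px1_5 = 176; py1_5 = 176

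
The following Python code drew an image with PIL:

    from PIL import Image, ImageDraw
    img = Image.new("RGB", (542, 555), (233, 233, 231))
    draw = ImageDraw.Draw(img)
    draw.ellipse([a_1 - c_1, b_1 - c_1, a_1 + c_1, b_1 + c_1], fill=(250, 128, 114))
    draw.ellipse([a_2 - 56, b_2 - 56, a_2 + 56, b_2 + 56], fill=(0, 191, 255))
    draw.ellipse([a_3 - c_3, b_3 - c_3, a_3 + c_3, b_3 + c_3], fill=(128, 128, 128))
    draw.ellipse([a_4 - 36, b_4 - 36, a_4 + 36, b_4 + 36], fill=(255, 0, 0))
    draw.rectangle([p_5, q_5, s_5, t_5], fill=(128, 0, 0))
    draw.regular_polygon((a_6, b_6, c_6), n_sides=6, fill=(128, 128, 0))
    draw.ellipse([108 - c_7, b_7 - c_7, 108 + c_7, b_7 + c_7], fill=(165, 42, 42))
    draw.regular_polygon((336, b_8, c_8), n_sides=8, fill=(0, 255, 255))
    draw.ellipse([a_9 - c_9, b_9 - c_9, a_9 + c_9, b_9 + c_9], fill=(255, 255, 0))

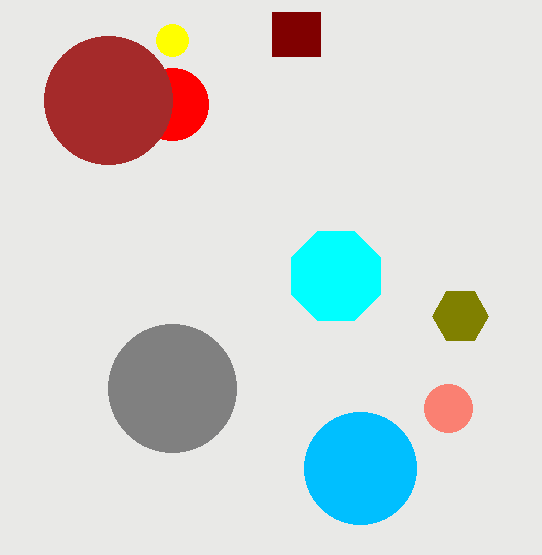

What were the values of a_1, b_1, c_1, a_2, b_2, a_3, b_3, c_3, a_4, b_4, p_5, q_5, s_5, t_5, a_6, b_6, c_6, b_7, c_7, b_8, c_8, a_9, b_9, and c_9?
a_1 = 448; b_1 = 408; c_1 = 24; a_2 = 360; b_2 = 468; a_3 = 172; b_3 = 388; c_3 = 64; a_4 = 172; b_4 = 104; p_5 = 272; q_5 = 12; s_5 = 320; t_5 = 56; a_6 = 460; b_6 = 316; c_6 = 28; b_7 = 100; c_7 = 64; b_8 = 276; c_8 = 48; a_9 = 172; b_9 = 40; c_9 = 16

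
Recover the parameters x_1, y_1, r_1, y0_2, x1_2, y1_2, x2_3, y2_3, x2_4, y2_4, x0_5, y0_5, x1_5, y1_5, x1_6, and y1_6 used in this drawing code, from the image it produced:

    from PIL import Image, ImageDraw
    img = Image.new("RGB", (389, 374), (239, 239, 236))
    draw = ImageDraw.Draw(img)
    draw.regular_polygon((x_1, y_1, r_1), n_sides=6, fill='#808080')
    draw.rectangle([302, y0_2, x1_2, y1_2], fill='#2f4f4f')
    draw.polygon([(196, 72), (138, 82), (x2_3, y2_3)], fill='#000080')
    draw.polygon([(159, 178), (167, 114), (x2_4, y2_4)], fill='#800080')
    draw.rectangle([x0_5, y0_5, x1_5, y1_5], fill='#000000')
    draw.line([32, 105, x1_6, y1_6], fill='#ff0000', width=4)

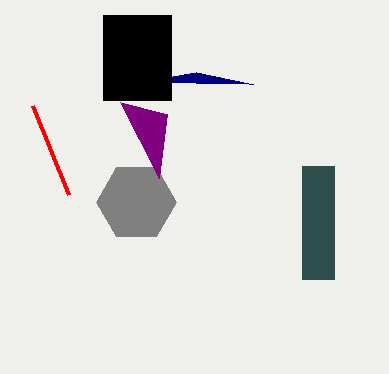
x_1 = 136
y_1 = 202
r_1 = 40
y0_2 = 166
x1_2 = 334
y1_2 = 279
x2_3 = 253
y2_3 = 84
x2_4 = 120
y2_4 = 102
x0_5 = 103
y0_5 = 15
x1_5 = 171
y1_5 = 100
x1_6 = 68
y1_6 = 194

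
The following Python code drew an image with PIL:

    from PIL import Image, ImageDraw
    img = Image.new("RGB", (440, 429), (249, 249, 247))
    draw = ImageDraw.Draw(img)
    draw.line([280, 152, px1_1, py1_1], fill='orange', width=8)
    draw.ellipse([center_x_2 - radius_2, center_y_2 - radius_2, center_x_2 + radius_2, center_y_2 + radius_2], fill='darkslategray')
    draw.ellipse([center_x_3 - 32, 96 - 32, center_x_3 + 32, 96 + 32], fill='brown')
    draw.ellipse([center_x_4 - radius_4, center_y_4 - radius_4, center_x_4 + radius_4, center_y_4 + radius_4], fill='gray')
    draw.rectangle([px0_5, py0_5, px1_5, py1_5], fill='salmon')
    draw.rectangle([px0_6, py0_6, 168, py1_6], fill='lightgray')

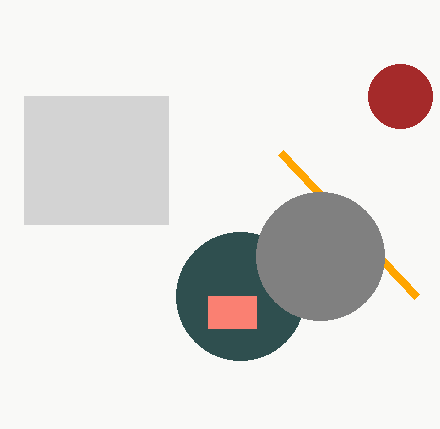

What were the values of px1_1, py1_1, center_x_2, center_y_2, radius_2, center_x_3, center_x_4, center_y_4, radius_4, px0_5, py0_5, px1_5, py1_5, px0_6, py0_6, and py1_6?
px1_1 = 416
py1_1 = 296
center_x_2 = 240
center_y_2 = 296
radius_2 = 64
center_x_3 = 400
center_x_4 = 320
center_y_4 = 256
radius_4 = 64
px0_5 = 208
py0_5 = 296
px1_5 = 256
py1_5 = 328
px0_6 = 24
py0_6 = 96
py1_6 = 224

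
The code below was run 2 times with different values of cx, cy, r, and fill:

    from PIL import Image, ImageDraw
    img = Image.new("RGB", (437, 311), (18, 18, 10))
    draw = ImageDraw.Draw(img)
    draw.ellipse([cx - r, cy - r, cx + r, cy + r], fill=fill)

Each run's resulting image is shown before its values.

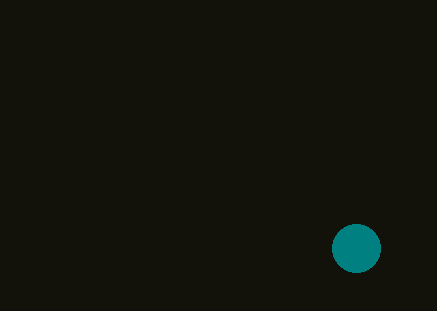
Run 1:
cx = 356
cy = 248
r = 24
fill = 'teal'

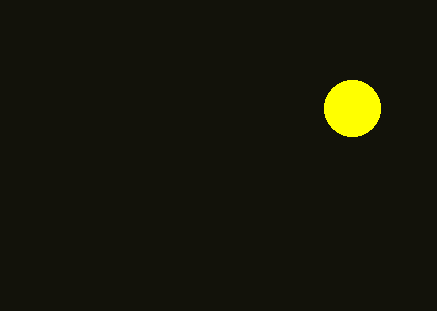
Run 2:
cx = 352; cy = 108; r = 28; fill = 'yellow'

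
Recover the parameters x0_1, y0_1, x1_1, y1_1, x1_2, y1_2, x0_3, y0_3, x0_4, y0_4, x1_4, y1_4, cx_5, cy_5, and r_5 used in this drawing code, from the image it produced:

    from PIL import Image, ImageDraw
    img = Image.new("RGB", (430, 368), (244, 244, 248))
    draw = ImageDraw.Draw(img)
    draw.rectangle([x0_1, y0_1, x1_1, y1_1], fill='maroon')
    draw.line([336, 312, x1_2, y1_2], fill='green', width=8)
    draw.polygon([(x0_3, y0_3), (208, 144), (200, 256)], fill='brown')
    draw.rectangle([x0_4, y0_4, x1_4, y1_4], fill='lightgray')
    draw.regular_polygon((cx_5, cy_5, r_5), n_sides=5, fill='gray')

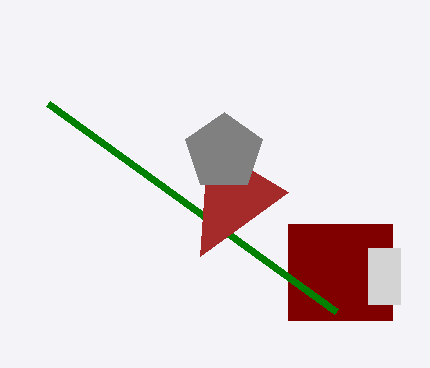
x0_1 = 288, y0_1 = 224, x1_1 = 392, y1_1 = 320, x1_2 = 48, y1_2 = 104, x0_3 = 288, y0_3 = 192, x0_4 = 368, y0_4 = 248, x1_4 = 400, y1_4 = 304, cx_5 = 224, cy_5 = 152, r_5 = 40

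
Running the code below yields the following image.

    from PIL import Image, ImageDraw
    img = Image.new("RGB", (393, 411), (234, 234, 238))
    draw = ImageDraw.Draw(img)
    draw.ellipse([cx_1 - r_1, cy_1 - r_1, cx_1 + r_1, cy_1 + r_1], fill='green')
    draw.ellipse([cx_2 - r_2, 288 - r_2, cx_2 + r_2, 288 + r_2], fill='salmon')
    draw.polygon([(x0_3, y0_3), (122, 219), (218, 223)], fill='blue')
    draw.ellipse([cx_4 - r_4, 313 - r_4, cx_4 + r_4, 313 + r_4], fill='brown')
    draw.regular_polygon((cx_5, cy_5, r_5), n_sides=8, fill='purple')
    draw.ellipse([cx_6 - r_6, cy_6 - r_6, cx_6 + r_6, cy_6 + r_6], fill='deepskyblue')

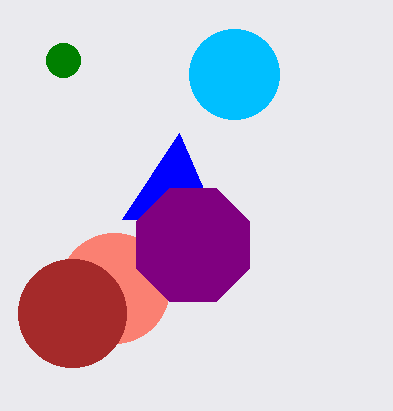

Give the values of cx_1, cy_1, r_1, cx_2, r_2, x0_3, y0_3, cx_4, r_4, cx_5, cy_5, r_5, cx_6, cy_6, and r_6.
cx_1 = 63, cy_1 = 60, r_1 = 17, cx_2 = 114, r_2 = 55, x0_3 = 179, y0_3 = 133, cx_4 = 72, r_4 = 54, cx_5 = 193, cy_5 = 245, r_5 = 61, cx_6 = 234, cy_6 = 74, r_6 = 45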